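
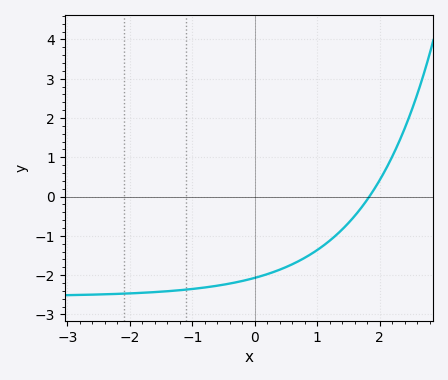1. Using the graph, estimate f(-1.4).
-2.4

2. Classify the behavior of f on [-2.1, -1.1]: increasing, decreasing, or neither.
increasing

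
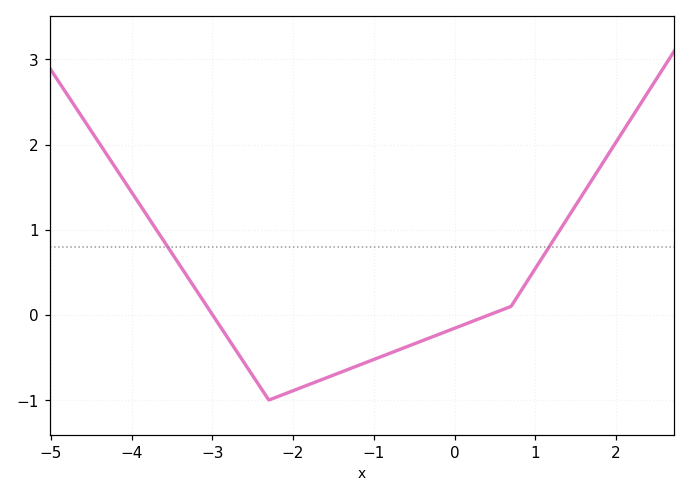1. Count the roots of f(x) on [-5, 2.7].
2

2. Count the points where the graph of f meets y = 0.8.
2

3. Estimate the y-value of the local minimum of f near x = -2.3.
-1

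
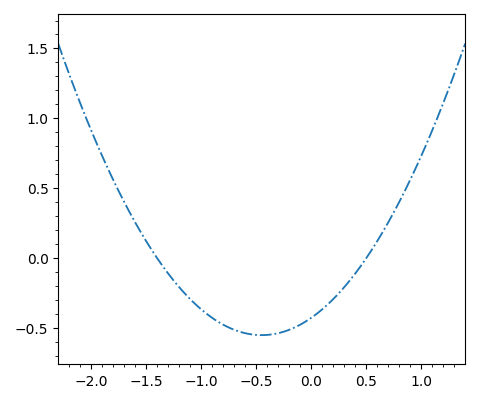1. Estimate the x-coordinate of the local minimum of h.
-0.45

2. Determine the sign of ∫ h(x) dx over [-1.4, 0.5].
negative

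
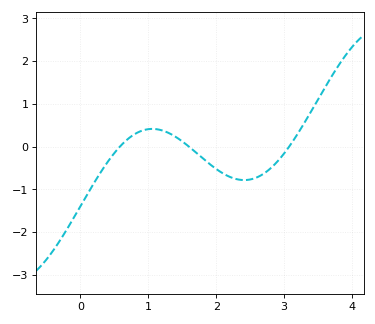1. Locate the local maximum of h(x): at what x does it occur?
1.06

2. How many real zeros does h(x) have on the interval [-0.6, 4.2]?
3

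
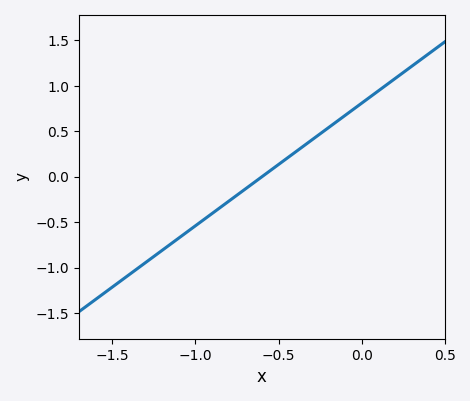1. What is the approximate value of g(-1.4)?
-1.08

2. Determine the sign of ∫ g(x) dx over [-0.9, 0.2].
positive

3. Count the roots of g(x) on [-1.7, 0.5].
1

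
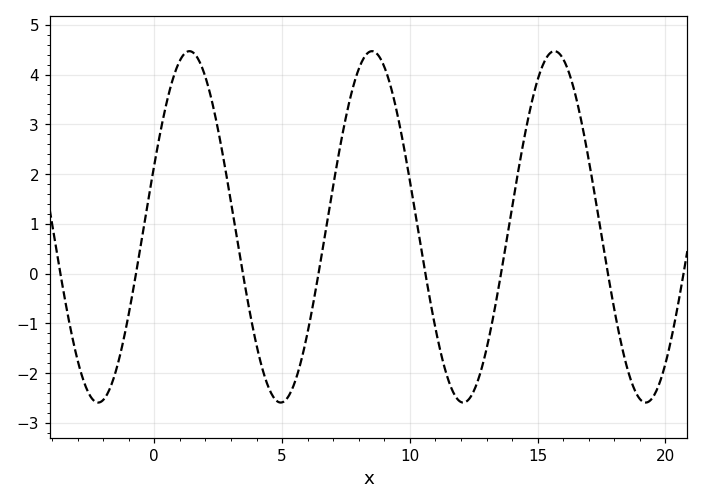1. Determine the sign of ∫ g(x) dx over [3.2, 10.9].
positive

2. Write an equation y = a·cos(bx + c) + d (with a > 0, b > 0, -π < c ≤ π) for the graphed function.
y = 3.53cos(0.88x - 1.2) + 0.94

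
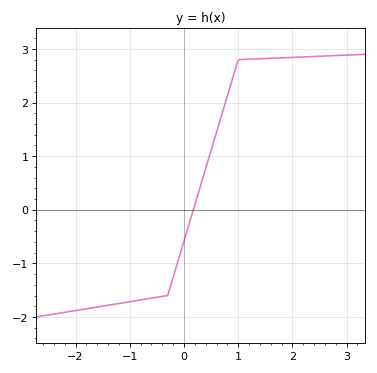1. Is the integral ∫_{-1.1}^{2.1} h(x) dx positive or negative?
positive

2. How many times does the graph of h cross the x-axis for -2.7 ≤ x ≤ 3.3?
1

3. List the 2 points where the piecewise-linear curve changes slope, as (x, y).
(-0.3, -1.6); (1, 2.8)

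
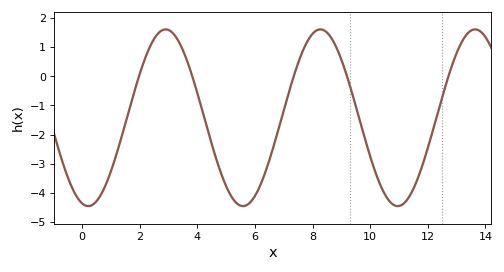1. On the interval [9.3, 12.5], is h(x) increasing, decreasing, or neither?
neither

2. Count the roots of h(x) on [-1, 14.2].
5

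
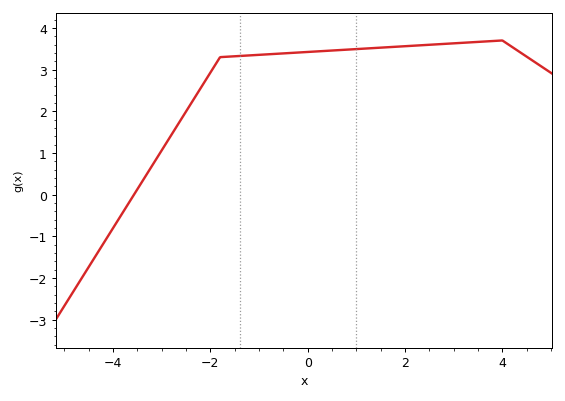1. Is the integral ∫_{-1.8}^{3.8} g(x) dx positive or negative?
positive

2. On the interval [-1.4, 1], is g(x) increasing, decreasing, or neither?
increasing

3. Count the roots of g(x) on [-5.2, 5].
1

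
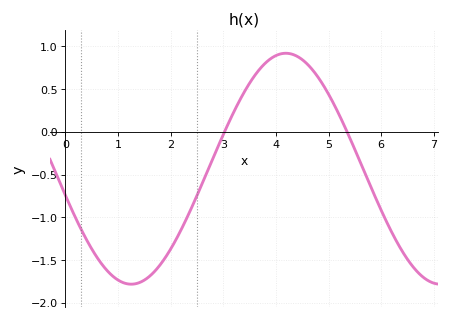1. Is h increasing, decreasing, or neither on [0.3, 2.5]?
neither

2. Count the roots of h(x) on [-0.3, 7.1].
2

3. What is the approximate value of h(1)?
-1.73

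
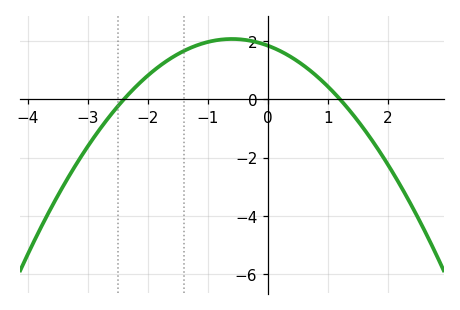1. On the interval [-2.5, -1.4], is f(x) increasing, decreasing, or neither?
increasing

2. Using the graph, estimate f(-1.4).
1.66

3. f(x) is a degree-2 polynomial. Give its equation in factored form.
y = -0.64(x + 2.4)(x - 1.2)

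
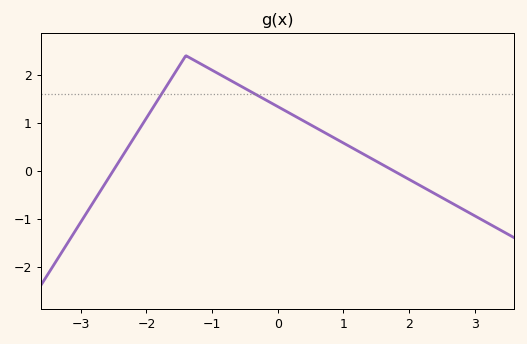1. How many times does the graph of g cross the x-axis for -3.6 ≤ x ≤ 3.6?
2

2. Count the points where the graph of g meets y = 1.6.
2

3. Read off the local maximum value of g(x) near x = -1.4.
2.4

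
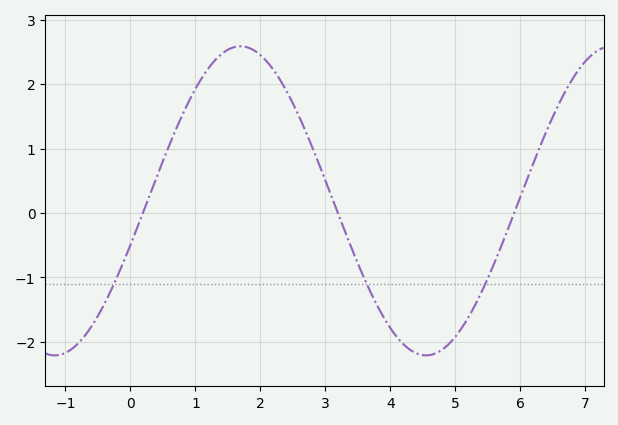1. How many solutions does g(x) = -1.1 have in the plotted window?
3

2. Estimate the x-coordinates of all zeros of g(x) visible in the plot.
0.191, 3.19, 5.9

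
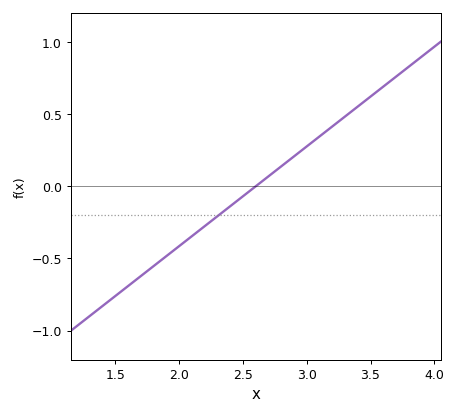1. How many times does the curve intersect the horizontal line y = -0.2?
1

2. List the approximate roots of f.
2.6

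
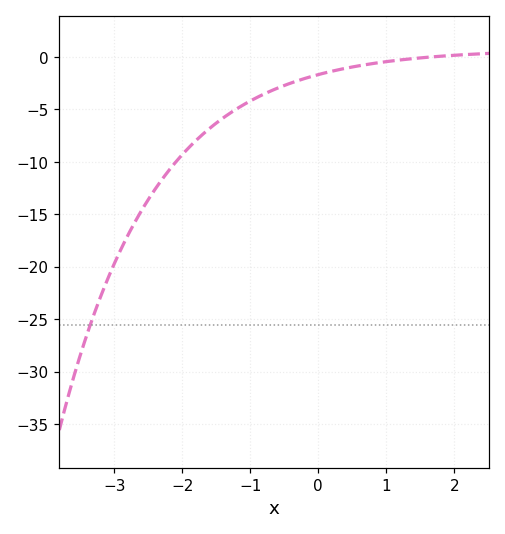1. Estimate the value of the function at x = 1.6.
-0.04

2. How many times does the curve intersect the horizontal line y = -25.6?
1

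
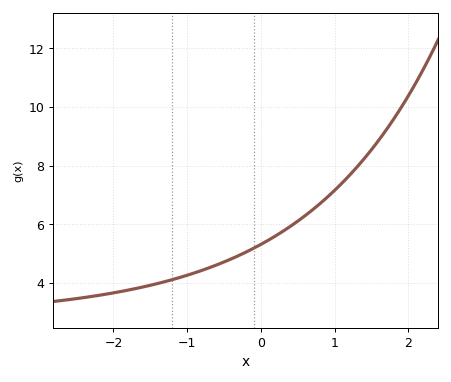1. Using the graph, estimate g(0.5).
6.1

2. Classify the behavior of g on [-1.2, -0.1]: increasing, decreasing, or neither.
increasing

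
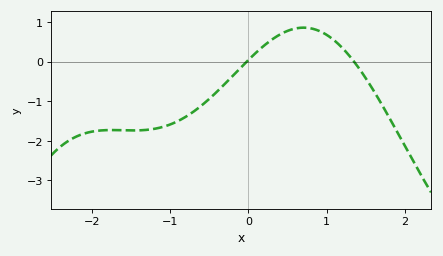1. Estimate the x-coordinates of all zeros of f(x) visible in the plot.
-0.02, 1.35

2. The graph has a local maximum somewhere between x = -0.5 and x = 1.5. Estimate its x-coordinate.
0.703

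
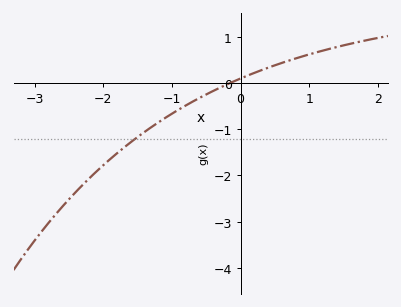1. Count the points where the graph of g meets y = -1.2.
1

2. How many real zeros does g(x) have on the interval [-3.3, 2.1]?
1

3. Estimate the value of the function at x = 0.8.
0.5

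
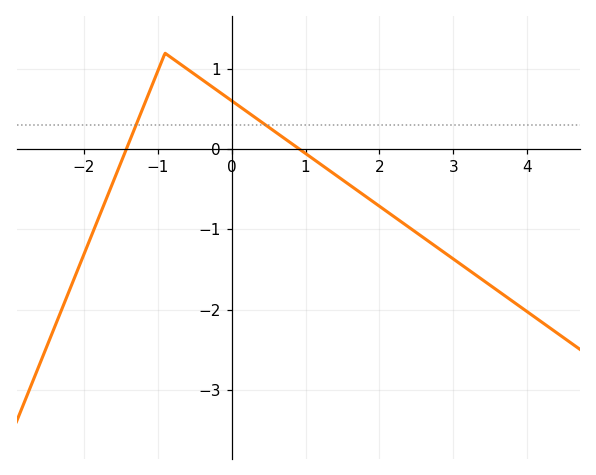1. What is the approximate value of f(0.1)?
0.5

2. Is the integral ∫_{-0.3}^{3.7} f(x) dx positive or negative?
negative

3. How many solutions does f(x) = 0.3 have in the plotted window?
2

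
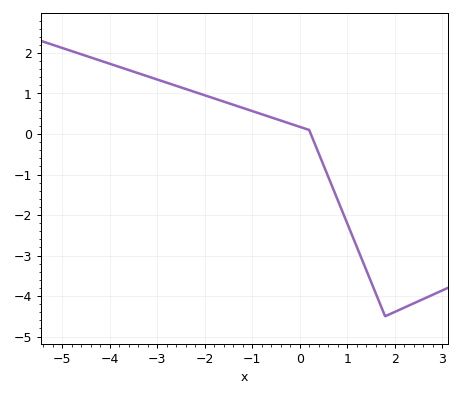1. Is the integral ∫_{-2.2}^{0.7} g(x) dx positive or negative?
positive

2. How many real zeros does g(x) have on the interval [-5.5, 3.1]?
1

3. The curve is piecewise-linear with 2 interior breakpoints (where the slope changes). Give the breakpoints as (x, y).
(0.2, 0.1); (1.8, -4.5)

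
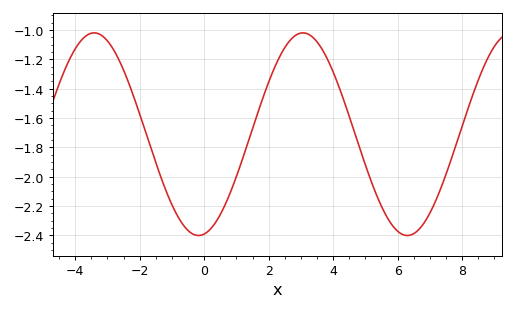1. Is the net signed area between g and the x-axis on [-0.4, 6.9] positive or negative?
negative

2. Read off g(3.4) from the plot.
-1.06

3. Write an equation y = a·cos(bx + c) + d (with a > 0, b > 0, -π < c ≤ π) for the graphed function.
y = 0.69cos(0.97x - 3) - 1.71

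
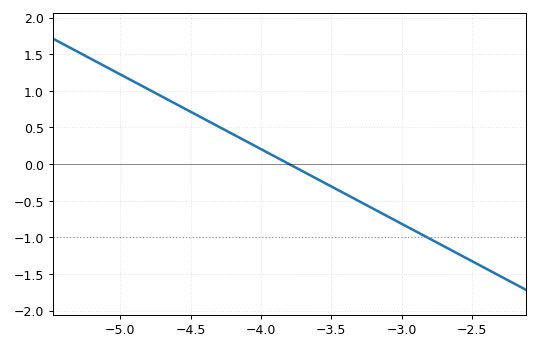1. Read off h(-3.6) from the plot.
-0.2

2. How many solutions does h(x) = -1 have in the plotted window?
1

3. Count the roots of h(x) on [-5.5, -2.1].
1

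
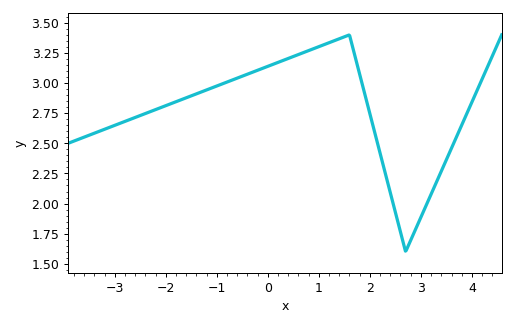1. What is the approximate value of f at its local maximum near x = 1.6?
3.4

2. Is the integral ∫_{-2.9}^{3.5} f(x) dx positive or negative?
positive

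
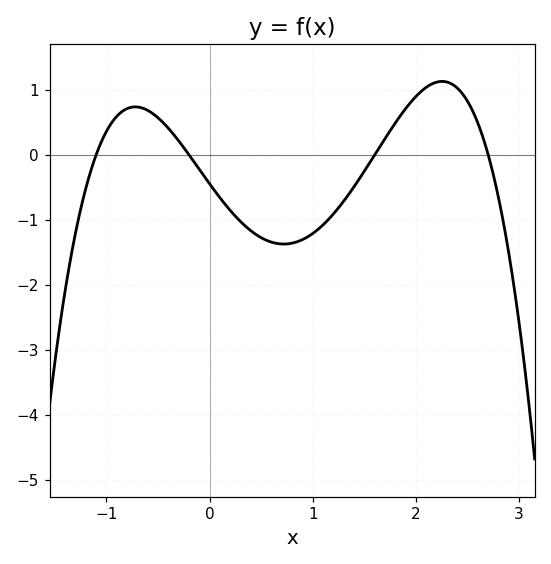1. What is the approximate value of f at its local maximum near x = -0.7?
0.737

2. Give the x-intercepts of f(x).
-1.1, -0.2, 1.6, 2.7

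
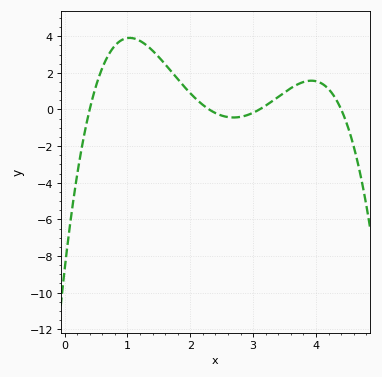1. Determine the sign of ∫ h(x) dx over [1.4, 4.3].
positive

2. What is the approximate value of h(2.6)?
-0.4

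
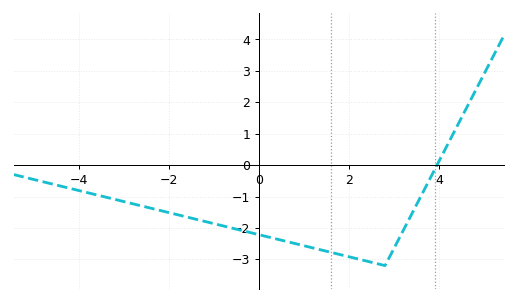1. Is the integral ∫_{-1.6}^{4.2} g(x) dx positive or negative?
negative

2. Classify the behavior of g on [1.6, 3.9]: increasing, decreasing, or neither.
neither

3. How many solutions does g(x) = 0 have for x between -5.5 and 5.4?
1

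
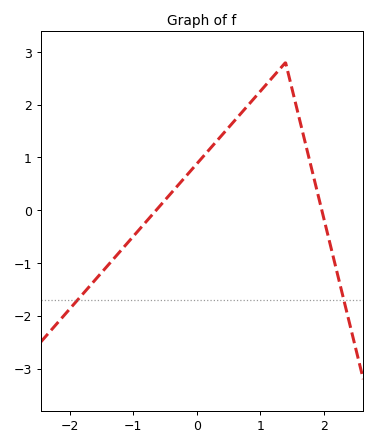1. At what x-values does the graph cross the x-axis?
-0.64, 1.97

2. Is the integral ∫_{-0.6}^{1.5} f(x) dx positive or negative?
positive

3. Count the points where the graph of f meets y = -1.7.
2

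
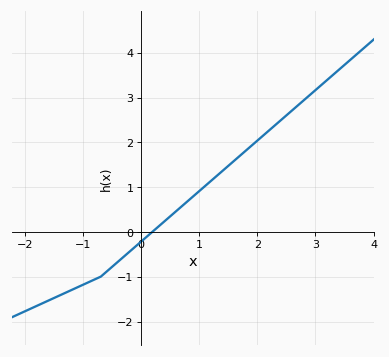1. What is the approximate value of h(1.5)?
1.48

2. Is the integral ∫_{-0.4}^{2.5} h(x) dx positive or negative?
positive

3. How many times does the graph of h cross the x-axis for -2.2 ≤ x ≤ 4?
1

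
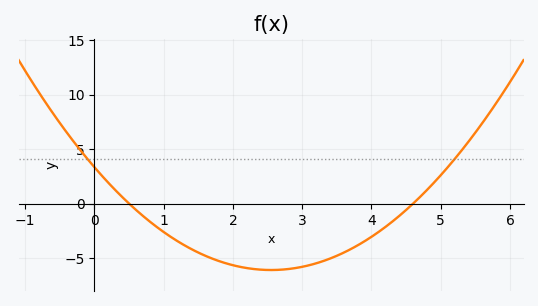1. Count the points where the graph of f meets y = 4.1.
2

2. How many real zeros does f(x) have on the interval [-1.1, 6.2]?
2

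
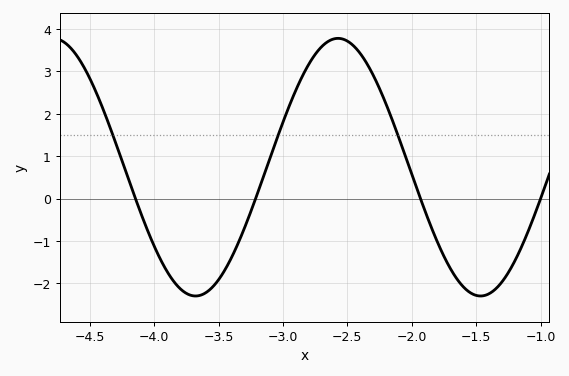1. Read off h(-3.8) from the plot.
-2.1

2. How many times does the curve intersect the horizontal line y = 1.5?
3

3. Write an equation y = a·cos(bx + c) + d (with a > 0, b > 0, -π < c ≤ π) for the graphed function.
y = 3.04cos(2.8x + 1) + 0.74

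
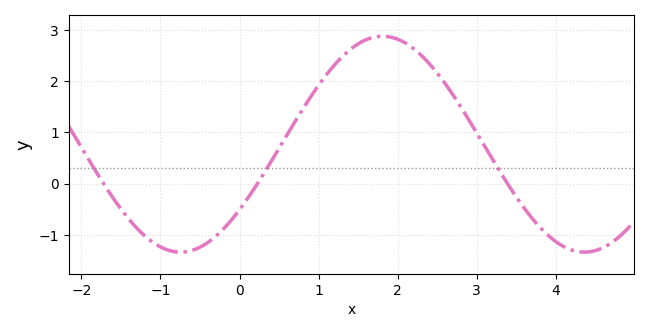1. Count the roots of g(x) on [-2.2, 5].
3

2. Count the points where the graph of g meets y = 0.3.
3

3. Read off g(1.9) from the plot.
2.87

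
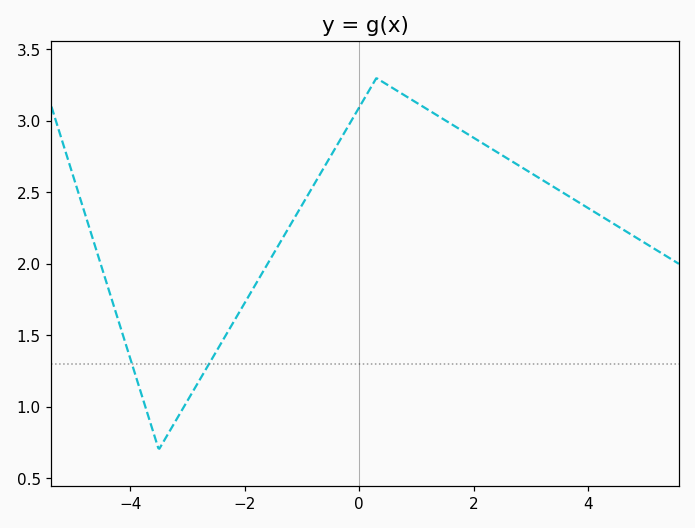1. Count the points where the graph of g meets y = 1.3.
2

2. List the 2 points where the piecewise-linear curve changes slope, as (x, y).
(-3.5, 0.7); (0.3, 3.3)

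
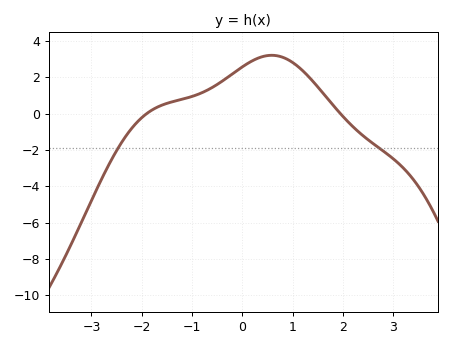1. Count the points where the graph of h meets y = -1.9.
2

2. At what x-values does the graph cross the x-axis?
-1.9, 1.95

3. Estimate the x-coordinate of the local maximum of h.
0.587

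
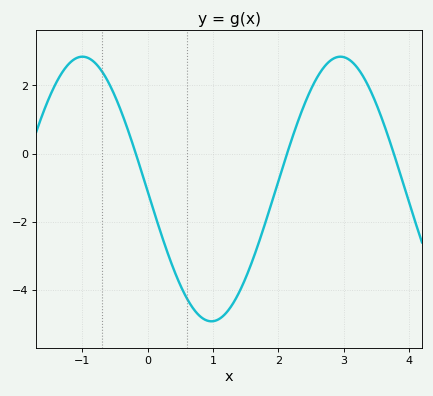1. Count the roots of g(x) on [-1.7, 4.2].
3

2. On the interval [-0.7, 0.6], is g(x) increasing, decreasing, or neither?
decreasing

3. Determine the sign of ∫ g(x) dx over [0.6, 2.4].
negative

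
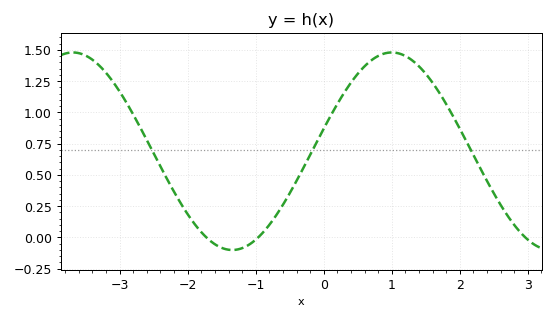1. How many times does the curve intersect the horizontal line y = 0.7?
3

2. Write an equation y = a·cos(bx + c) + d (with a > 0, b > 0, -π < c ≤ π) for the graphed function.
y = 0.79cos(1.3x - 1.3) + 0.69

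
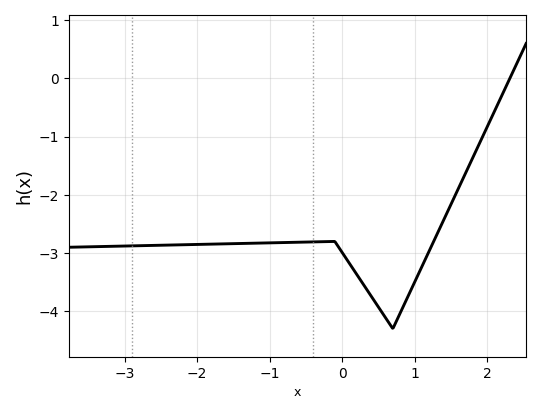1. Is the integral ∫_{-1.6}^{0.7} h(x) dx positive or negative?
negative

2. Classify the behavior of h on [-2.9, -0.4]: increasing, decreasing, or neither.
increasing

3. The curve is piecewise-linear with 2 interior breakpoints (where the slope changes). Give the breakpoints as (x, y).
(-0.1, -2.8); (0.7, -4.3)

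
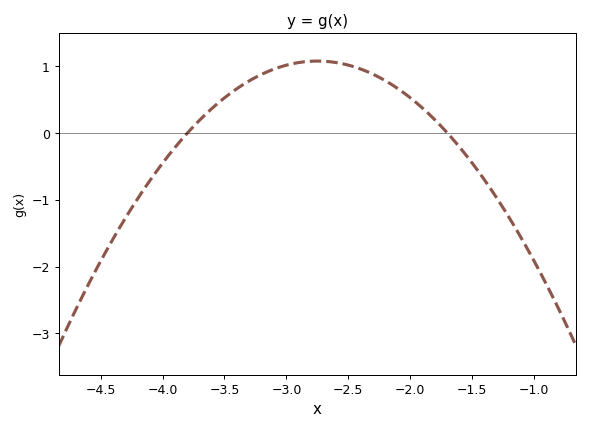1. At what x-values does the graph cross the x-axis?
-3.8, -1.7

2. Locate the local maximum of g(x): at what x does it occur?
-2.7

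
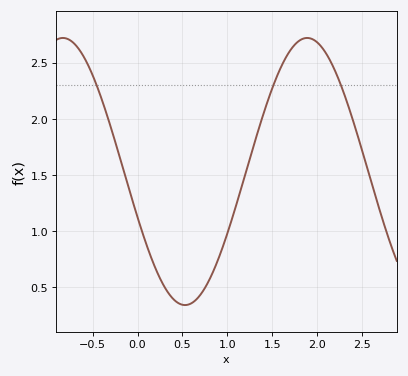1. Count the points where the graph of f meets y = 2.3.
3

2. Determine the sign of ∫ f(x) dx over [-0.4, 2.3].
positive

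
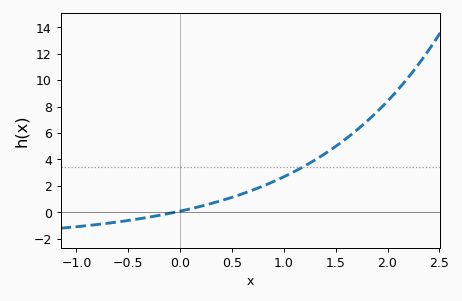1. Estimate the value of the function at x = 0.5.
1.14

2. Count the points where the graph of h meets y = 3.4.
1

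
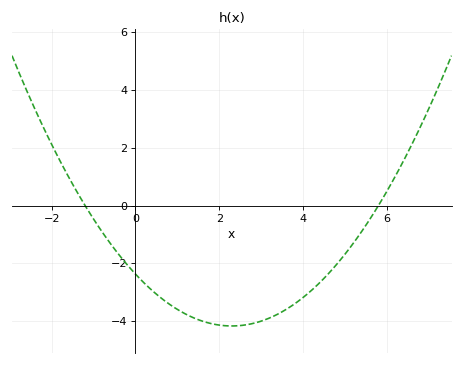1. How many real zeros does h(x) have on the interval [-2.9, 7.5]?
2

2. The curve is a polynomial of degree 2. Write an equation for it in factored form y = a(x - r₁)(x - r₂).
y = 0.34(x + 1.2)(x - 5.8)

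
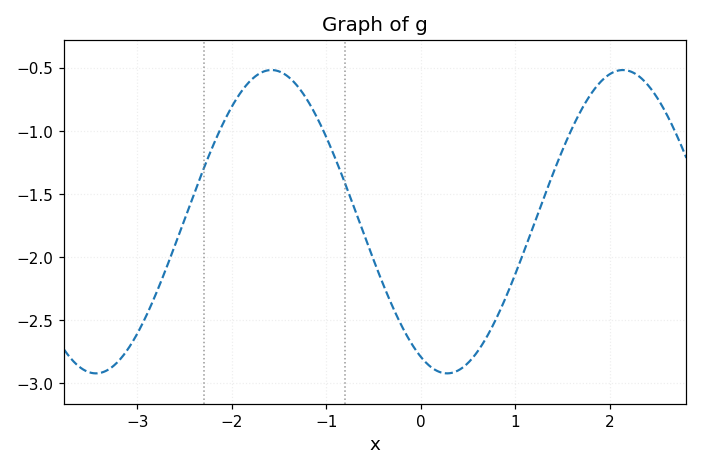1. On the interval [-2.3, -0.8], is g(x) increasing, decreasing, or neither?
neither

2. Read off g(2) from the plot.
-0.552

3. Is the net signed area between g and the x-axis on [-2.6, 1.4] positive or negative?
negative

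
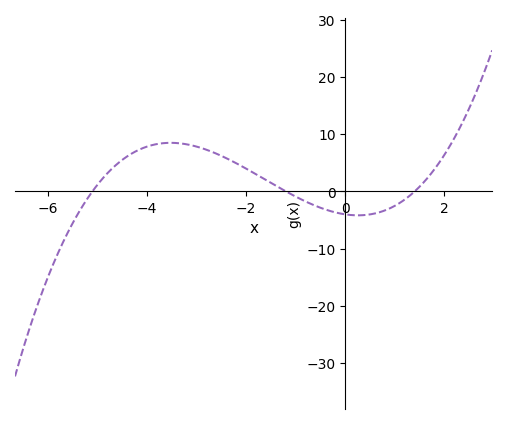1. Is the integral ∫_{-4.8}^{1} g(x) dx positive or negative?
positive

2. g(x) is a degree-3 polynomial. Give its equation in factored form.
y = 0.47(x + 5.1)(x + 1.2)(x - 1.4)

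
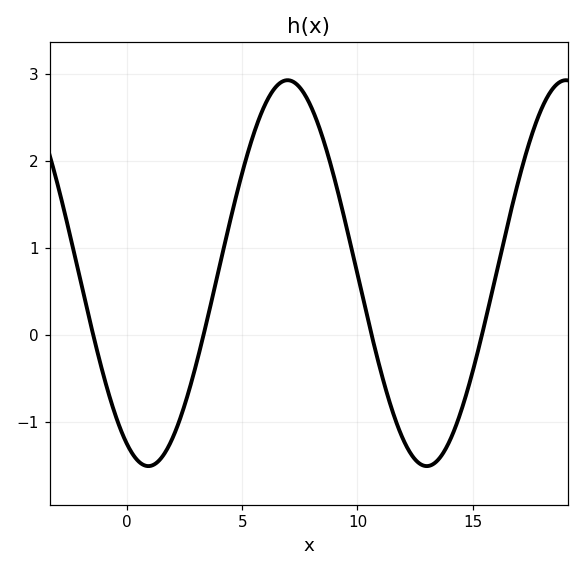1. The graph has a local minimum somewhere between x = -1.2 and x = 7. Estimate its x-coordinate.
0.924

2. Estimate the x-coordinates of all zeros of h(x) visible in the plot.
-1.47, 3.32, 10.6, 15.4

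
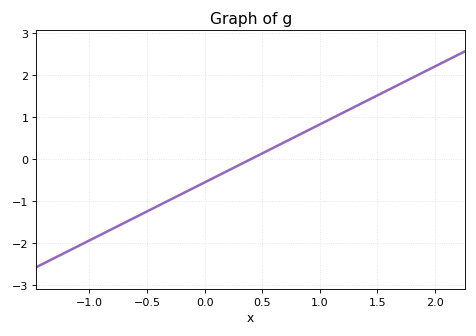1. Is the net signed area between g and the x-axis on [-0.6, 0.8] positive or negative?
negative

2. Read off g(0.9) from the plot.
0.7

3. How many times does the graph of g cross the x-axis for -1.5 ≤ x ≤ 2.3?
1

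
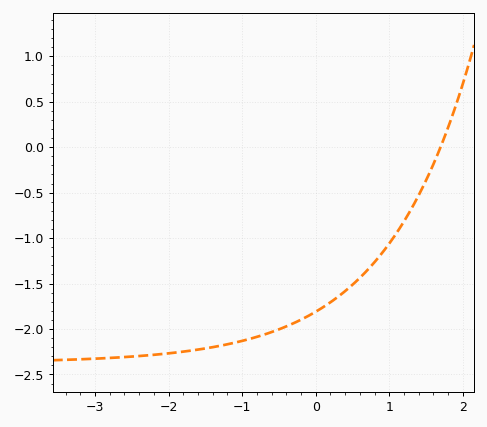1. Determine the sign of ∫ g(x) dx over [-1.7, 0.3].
negative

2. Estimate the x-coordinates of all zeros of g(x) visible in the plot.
1.7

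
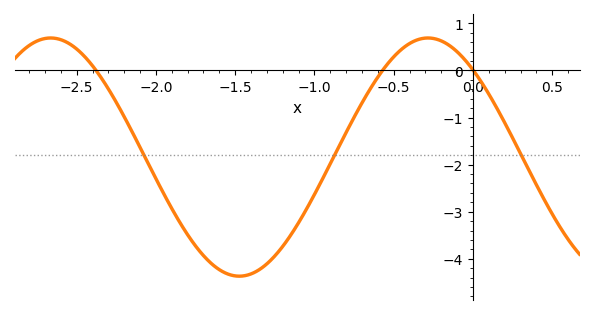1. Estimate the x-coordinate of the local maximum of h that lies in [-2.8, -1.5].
-2.66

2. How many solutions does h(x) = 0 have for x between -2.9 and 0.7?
3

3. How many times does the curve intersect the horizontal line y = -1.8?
3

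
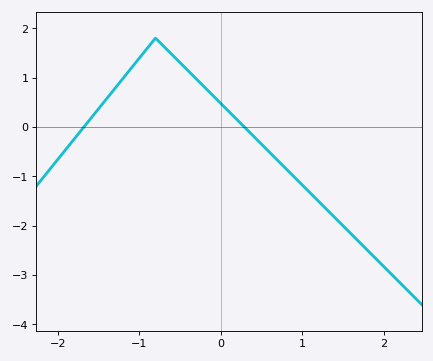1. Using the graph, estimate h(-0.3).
1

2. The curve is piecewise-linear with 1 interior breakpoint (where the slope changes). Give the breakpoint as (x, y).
(-0.8, 1.8)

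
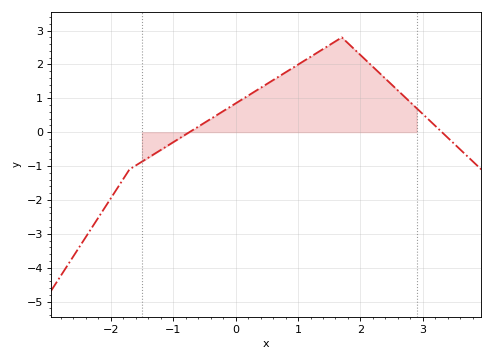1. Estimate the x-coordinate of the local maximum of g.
1.7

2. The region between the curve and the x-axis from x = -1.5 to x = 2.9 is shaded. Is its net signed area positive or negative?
positive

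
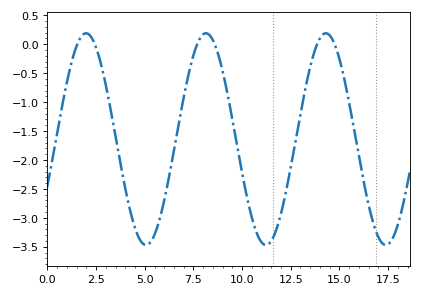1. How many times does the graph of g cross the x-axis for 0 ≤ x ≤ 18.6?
6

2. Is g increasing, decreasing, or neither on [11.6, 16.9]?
neither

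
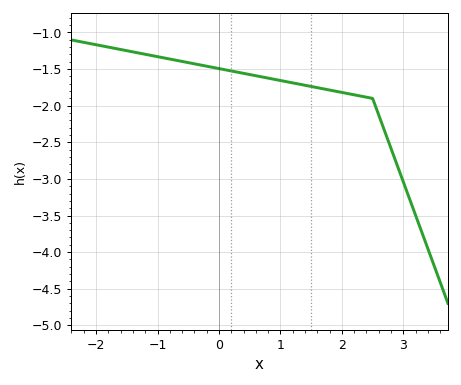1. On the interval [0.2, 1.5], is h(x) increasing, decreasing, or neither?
decreasing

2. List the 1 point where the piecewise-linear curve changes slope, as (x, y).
(2.5, -1.9)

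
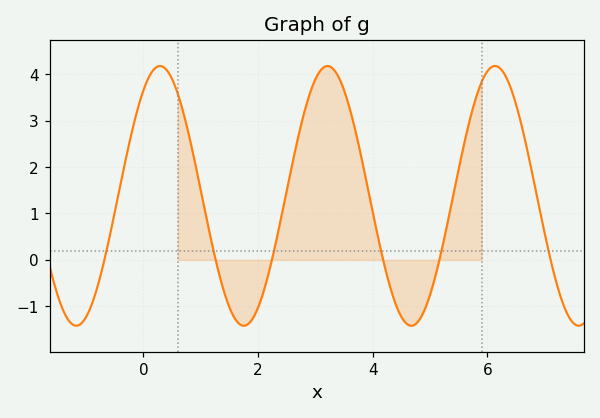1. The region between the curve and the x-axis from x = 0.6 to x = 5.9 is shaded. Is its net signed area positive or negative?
positive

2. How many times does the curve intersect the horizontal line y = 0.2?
6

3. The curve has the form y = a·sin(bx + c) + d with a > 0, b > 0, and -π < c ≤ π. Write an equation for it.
y = 2.8sin(2.15x + 0.95) + 1.38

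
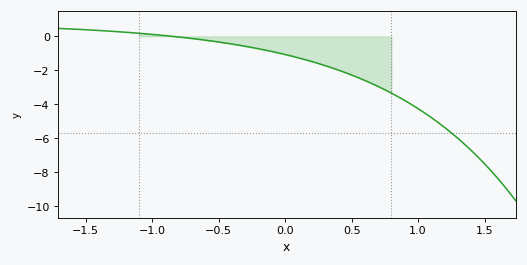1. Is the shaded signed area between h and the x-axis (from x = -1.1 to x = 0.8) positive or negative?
negative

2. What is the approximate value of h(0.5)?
-2.2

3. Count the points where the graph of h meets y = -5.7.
1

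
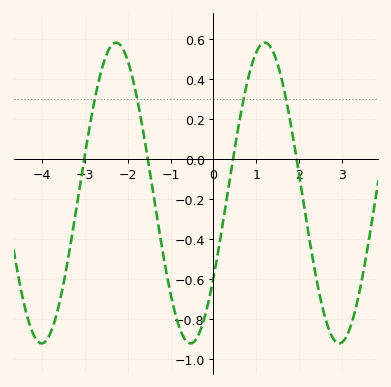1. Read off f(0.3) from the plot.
-0.213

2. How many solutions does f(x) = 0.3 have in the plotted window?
4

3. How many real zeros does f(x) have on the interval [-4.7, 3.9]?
4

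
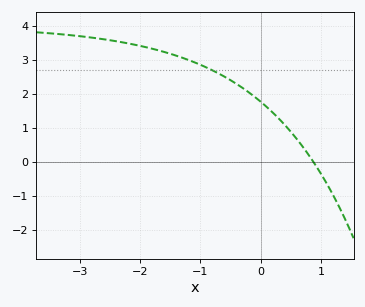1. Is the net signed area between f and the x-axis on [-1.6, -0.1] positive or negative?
positive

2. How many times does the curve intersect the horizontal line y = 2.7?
1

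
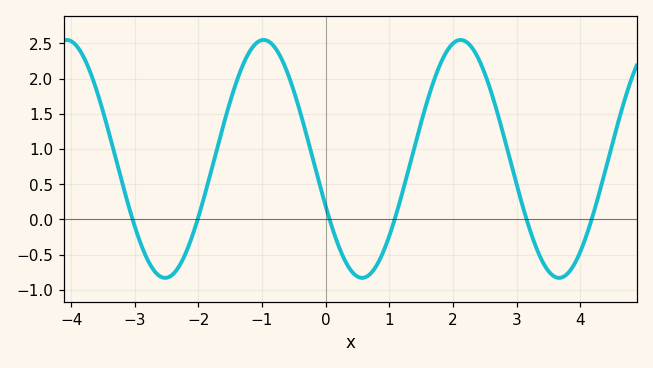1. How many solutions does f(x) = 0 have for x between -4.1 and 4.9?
6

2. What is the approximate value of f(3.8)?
-0.769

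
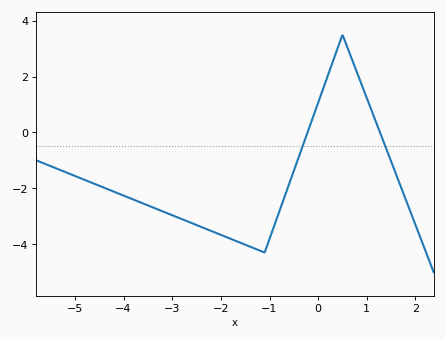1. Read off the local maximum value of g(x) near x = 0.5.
3.49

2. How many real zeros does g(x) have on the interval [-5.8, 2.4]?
2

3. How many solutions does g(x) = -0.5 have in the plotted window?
2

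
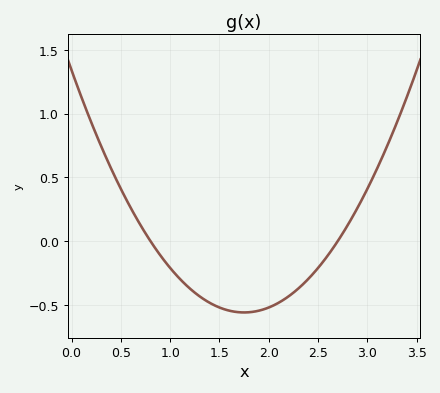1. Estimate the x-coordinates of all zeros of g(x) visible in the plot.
0.8, 2.7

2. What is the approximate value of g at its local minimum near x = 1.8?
-0.56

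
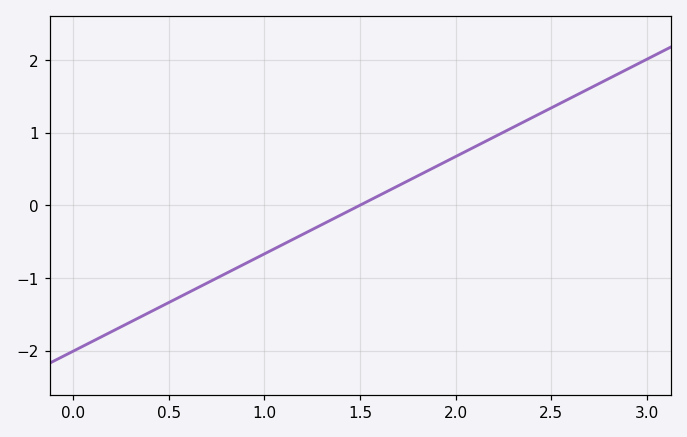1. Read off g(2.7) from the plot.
1.6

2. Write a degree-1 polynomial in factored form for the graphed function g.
y = 1.34(x - 1.5)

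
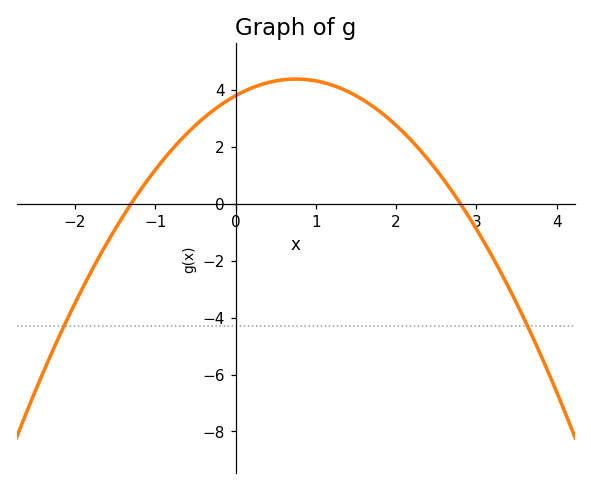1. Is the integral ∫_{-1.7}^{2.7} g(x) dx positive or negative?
positive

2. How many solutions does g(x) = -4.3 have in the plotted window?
2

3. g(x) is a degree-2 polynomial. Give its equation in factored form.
y = -1.04(x + 1.3)(x - 2.8)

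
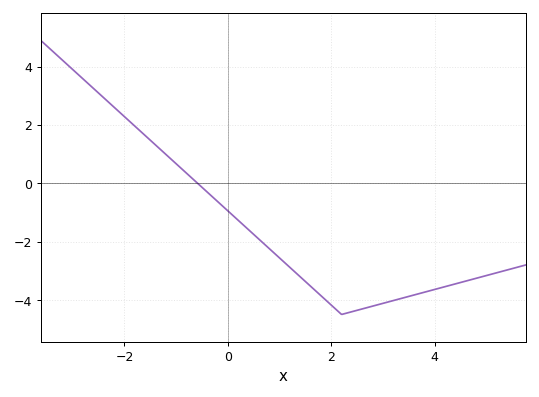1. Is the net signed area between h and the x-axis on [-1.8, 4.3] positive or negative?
negative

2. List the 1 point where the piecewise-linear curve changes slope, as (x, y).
(2.2, -4.5)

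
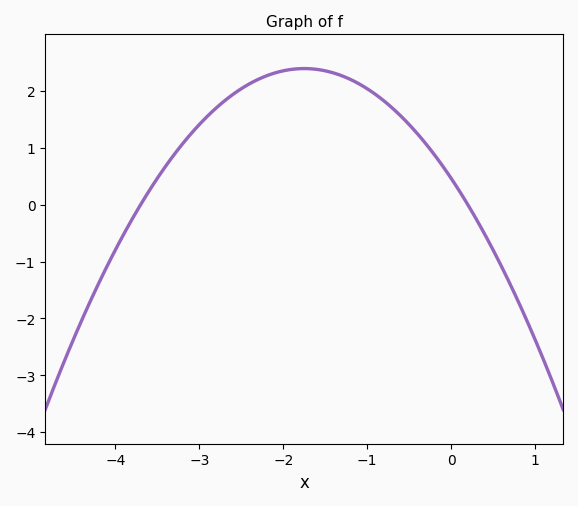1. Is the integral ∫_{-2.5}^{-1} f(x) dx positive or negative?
positive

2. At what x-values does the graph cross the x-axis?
-3.7, 0.2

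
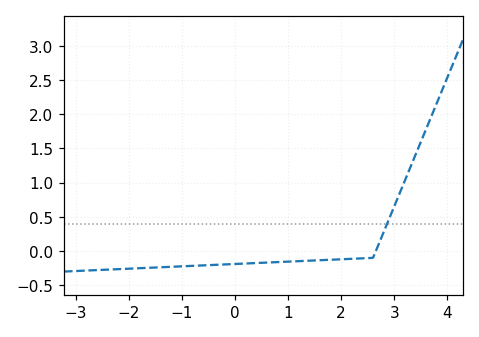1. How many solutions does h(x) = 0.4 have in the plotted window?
1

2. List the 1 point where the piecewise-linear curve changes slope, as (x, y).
(2.6, -0.1)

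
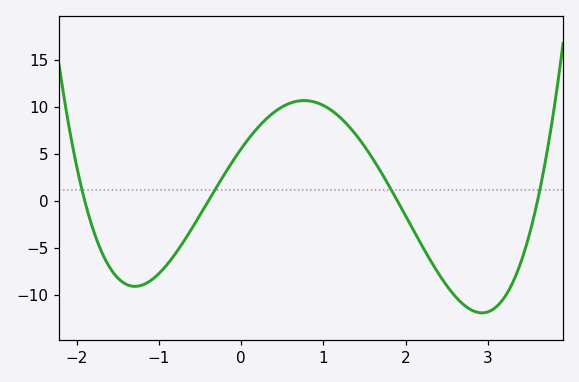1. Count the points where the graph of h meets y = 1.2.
4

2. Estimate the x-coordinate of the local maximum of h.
0.8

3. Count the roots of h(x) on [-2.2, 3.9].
4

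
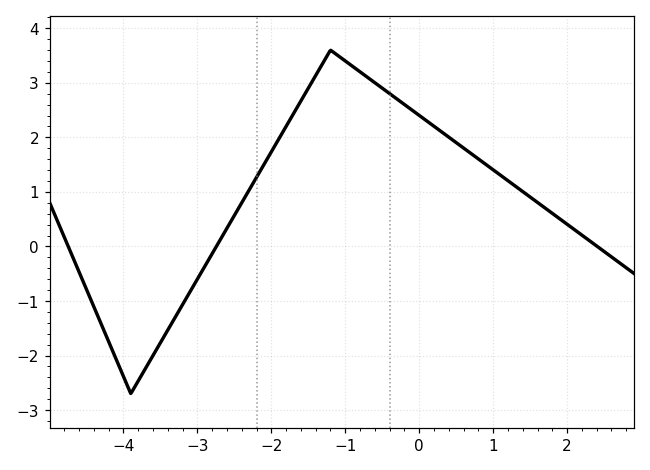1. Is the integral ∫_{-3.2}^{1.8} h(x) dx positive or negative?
positive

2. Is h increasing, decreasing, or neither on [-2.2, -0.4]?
neither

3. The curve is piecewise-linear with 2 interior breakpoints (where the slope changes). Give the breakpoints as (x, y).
(-3.9, -2.7); (-1.2, 3.6)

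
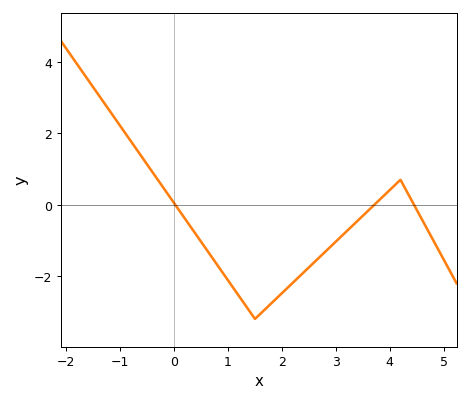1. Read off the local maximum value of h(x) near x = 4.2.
0.697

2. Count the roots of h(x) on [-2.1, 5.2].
3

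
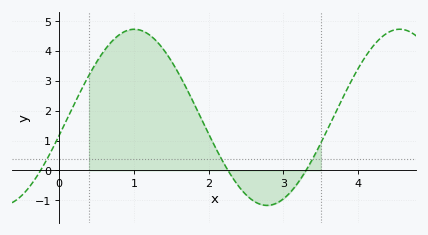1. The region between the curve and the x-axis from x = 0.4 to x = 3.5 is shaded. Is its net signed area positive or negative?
positive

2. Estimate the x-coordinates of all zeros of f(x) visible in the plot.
-0.248, 2.26, 3.3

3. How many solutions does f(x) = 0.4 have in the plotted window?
3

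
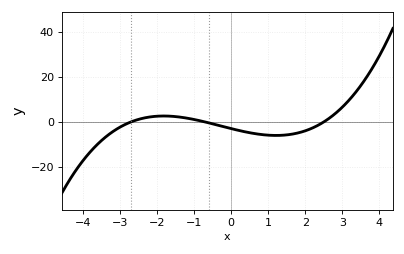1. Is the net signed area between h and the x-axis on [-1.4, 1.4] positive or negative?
negative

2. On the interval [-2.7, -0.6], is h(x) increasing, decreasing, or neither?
neither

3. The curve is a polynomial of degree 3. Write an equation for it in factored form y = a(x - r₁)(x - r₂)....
y = 0.62(x + 2.7)(x + 0.7)(x - 2.5)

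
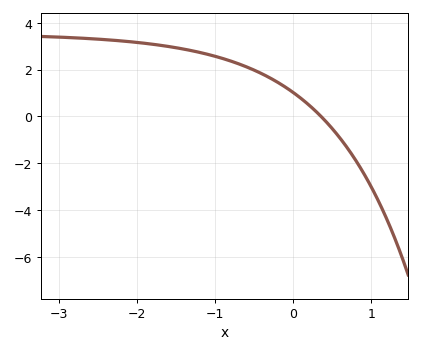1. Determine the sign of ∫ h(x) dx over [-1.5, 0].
positive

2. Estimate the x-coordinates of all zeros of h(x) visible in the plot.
0.4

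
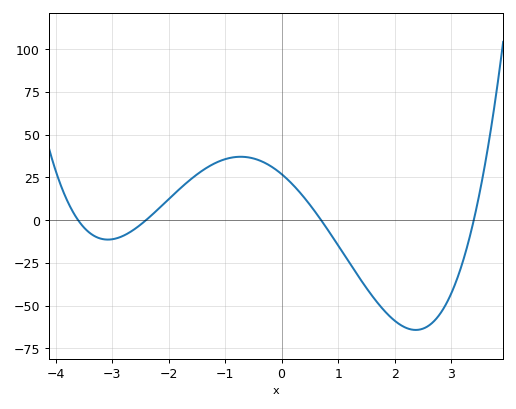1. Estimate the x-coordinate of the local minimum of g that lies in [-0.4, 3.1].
2.37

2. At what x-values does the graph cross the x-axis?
-3.6, -2.4, 0.7, 3.4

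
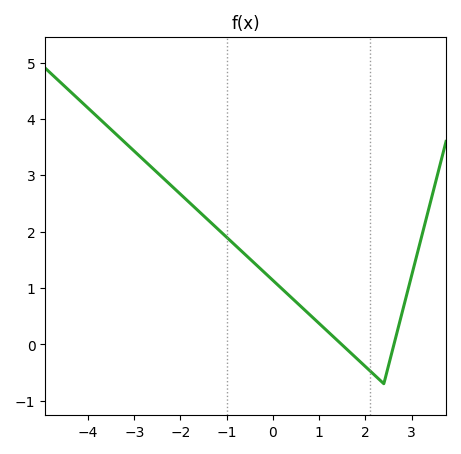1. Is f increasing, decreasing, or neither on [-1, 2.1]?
decreasing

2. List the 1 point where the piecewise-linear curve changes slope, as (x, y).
(2.4, -0.7)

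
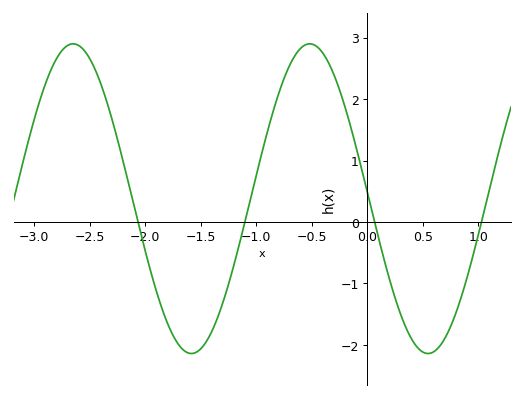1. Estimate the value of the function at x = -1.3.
-1.31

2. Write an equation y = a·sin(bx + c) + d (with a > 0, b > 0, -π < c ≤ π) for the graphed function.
y = 2.52sin(2.95x + 3.1) + 0.38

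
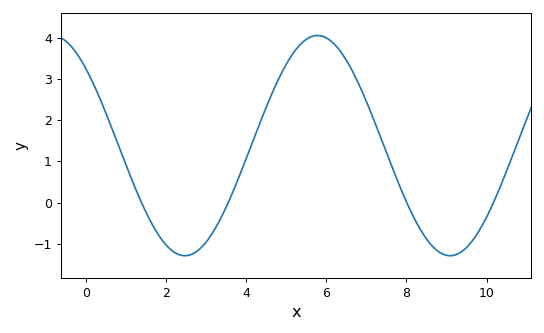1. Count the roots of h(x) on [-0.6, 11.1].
4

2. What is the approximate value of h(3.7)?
0.3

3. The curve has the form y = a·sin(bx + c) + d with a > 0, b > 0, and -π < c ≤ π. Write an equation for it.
y = 2.67sin(0.95x + 2.4) + 1.38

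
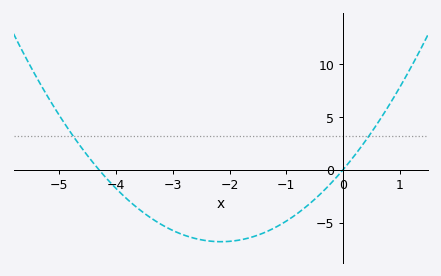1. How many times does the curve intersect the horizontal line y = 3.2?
2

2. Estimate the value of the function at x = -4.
-1.76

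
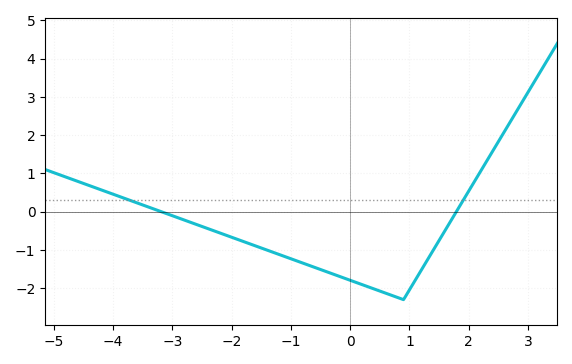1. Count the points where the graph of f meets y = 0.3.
2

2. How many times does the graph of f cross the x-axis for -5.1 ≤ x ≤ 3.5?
2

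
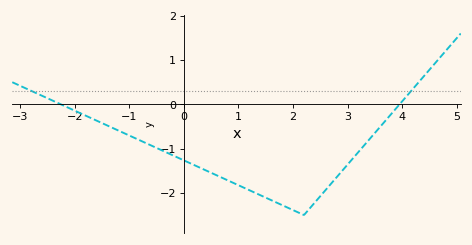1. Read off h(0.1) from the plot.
-1.32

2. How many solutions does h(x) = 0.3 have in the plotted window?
2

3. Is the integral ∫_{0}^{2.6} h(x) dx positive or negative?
negative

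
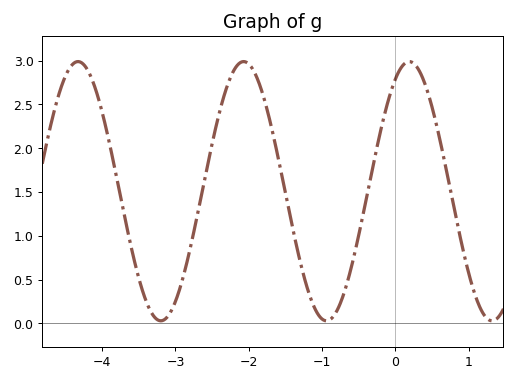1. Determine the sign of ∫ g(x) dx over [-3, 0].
positive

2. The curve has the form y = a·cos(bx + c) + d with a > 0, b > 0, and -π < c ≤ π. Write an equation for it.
y = 1.48cos(2.8x - 0.53) + 1.51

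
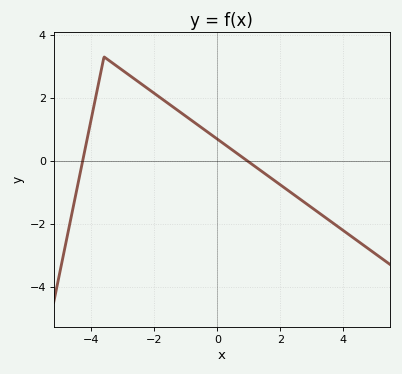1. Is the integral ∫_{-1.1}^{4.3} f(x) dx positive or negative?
negative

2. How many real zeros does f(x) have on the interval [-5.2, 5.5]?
2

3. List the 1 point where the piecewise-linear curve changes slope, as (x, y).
(-3.6, 3.3)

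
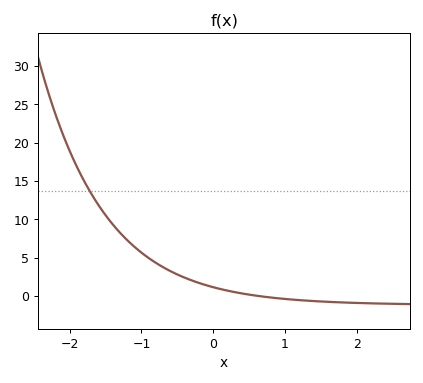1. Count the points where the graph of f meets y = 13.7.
1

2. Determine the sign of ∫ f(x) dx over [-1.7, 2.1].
positive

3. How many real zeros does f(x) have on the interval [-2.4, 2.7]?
1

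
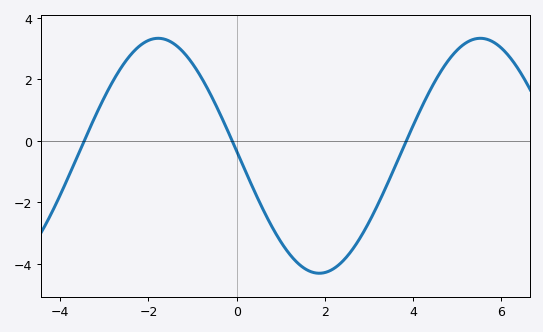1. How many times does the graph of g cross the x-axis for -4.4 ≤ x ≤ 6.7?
3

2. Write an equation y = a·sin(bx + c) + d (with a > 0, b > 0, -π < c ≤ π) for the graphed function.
y = 3.82sin(0.86x + 3.1) - 0.49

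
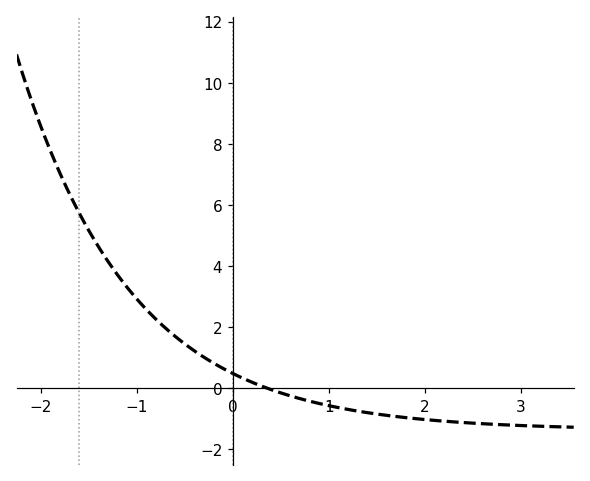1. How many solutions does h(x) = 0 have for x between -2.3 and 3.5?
1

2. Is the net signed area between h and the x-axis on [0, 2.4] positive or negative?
negative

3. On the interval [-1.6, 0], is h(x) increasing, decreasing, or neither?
decreasing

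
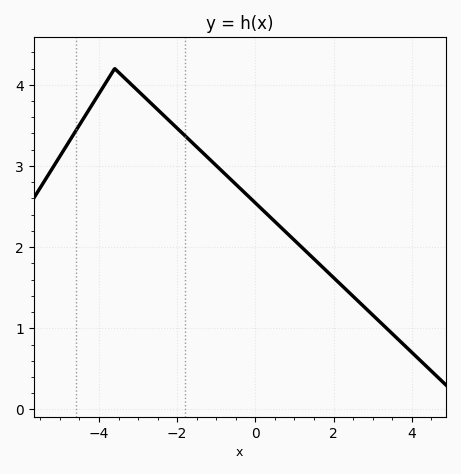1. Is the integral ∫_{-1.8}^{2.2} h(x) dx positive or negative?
positive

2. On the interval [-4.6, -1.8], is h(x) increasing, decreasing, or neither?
neither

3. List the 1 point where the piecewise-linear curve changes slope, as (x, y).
(-3.6, 4.2)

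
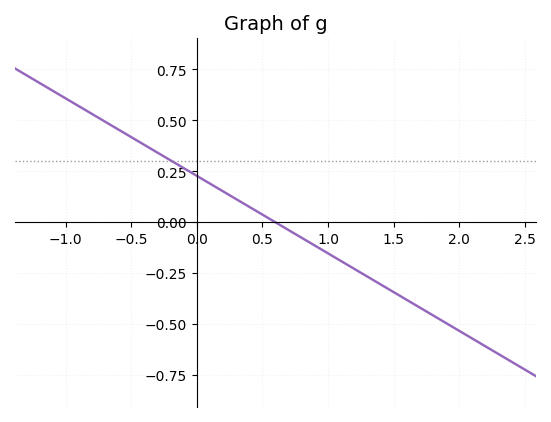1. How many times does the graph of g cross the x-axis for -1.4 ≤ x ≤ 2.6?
1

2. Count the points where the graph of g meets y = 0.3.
1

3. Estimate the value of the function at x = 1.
-0.16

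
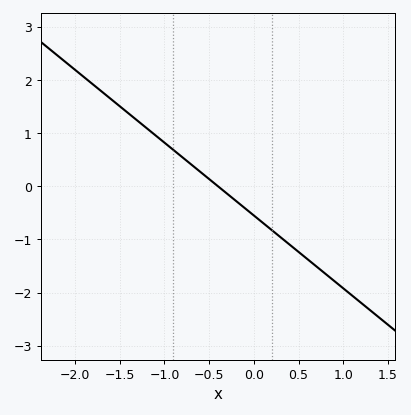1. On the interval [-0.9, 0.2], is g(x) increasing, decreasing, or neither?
decreasing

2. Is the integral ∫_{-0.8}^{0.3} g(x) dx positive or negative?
negative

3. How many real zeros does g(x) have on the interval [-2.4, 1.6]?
1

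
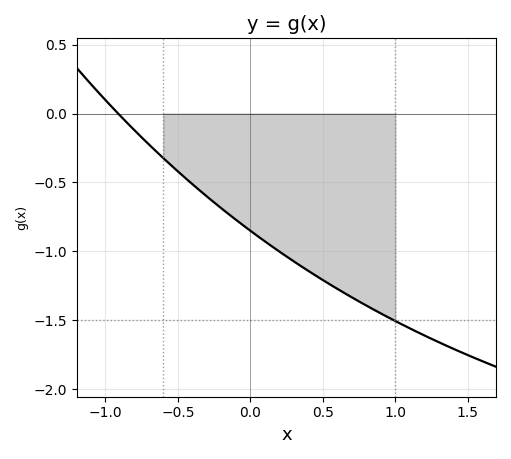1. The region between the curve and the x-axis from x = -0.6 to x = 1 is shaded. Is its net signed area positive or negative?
negative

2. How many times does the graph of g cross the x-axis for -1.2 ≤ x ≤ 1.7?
1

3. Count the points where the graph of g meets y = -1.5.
1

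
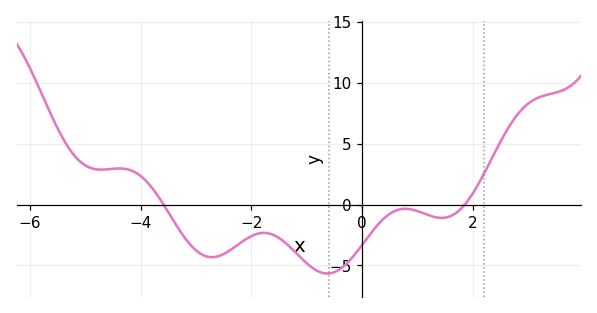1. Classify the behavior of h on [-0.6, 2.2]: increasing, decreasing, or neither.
neither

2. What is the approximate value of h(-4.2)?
2.86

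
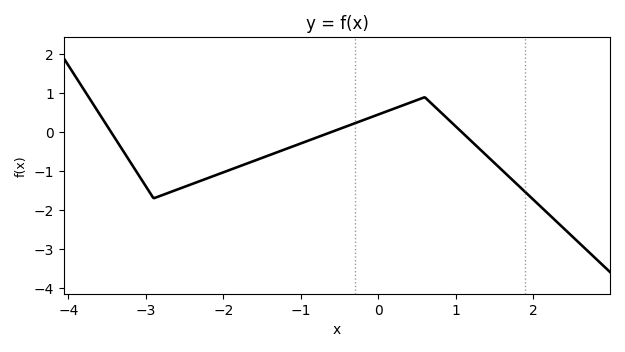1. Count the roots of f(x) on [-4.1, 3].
3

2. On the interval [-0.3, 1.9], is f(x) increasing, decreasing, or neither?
neither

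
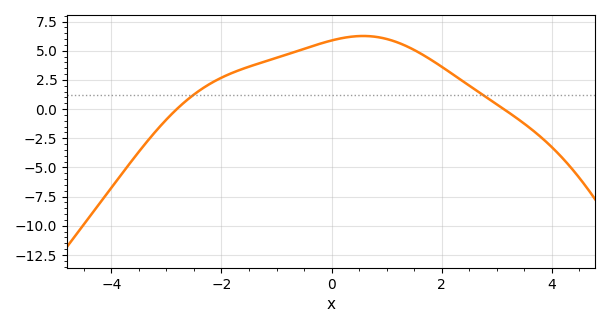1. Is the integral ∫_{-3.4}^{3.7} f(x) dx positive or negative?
positive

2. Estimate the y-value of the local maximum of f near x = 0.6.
6.26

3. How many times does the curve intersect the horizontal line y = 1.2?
2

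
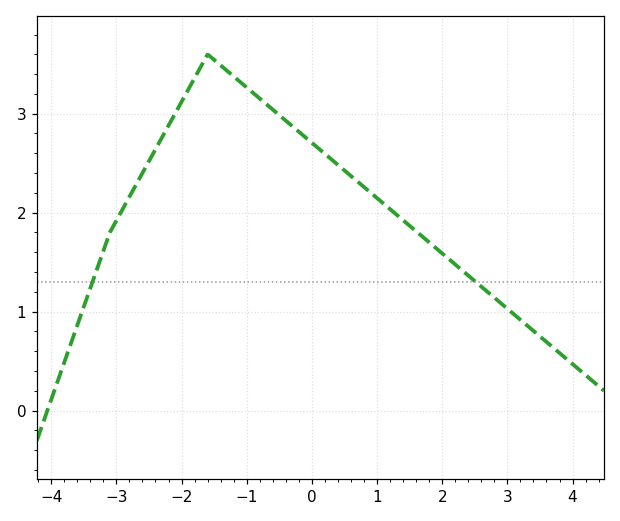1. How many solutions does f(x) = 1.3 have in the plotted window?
2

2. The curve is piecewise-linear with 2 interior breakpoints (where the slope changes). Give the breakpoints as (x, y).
(-3.1, 1.8); (-1.6, 3.6)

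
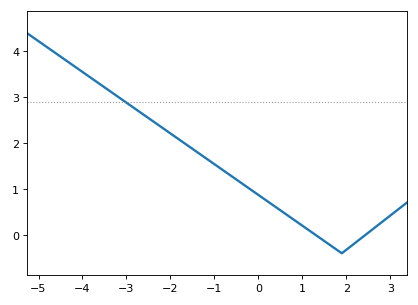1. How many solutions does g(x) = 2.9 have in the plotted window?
1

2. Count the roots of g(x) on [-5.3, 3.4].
2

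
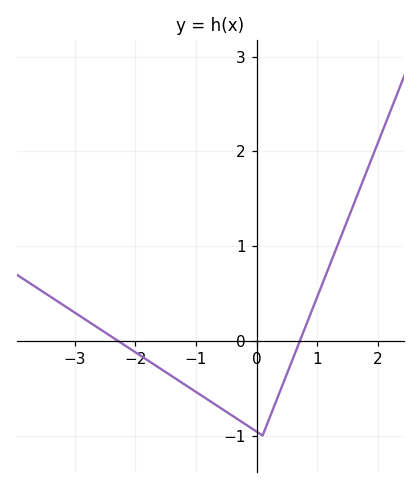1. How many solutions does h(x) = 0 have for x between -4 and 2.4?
2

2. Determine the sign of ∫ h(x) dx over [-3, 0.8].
negative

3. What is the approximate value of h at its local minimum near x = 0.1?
-1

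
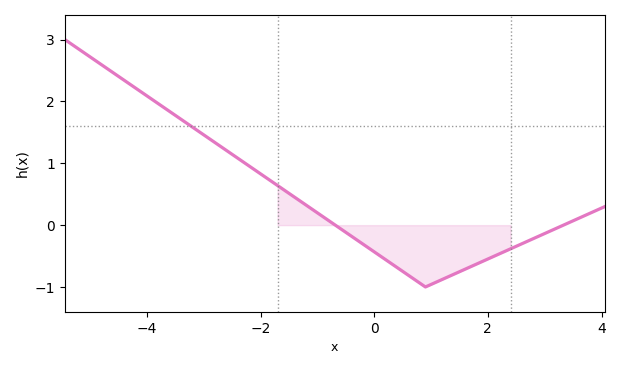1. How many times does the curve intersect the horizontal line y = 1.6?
1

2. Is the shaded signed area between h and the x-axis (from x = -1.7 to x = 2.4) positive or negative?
negative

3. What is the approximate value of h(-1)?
0.2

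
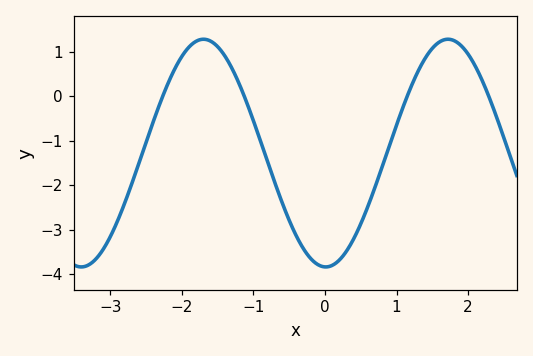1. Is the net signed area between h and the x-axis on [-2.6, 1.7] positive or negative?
negative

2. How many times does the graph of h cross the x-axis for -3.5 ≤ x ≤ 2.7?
4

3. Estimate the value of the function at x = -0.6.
-2.4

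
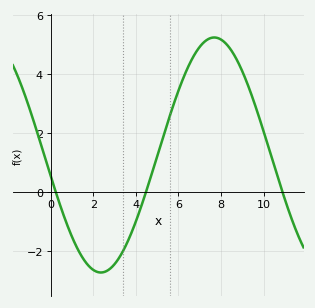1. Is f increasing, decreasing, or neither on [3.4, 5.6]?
increasing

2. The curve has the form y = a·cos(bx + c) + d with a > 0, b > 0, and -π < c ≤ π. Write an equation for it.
y = 3.99cos(0.59x + 1.8) + 1.25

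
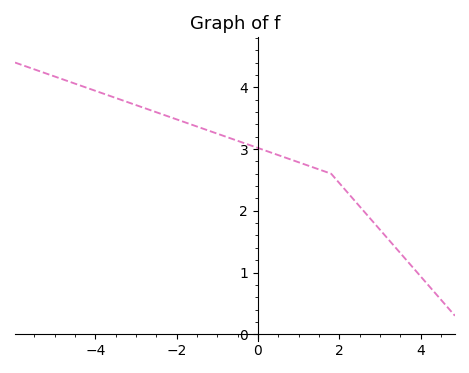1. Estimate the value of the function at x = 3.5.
1.3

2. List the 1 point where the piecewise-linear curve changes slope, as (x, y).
(1.8, 2.6)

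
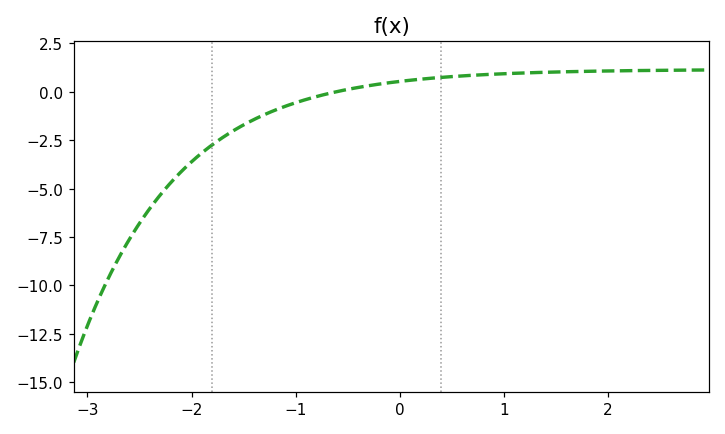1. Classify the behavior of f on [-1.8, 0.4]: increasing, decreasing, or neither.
increasing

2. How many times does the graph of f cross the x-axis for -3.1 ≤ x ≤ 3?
1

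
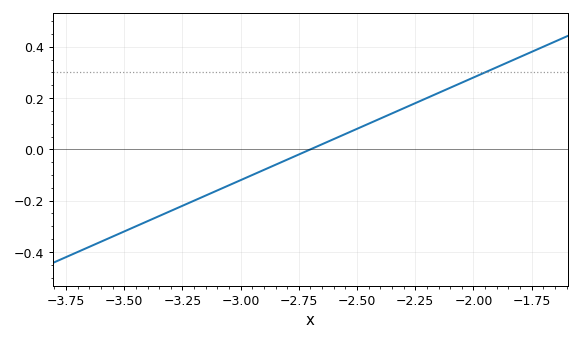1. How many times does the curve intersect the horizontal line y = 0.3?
1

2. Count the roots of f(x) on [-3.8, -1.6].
1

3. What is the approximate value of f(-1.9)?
0.32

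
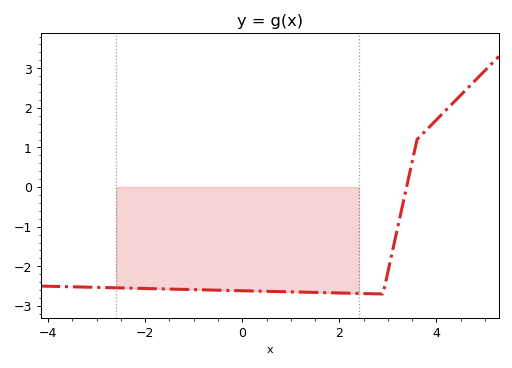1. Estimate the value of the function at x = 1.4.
-2.7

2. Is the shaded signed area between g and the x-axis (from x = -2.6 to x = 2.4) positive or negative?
negative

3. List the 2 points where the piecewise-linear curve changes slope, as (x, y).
(2.9, -2.7); (3.6, 1.2)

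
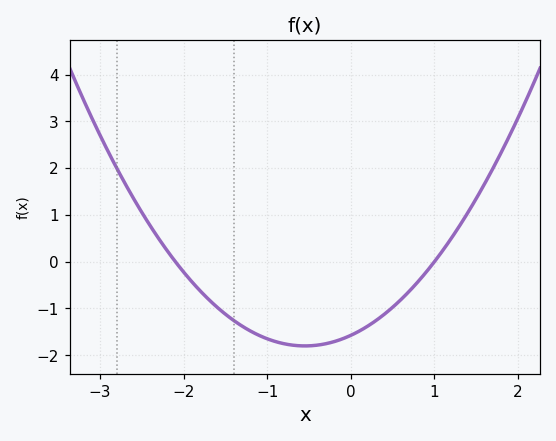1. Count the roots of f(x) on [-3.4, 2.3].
2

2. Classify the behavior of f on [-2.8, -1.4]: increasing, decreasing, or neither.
decreasing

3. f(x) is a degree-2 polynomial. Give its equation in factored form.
y = 0.75(x + 2.1)(x - 1)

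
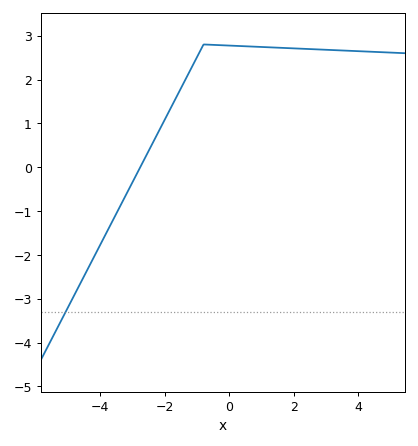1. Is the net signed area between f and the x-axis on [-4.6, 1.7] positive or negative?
positive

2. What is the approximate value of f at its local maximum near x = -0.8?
2.8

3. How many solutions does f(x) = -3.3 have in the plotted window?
1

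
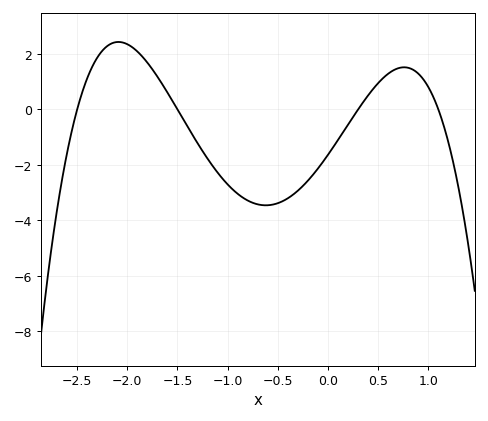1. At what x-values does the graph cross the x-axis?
-2.5, -1.5, 0.3, 1.1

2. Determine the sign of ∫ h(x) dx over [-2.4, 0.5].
negative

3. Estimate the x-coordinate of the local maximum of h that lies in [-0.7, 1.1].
0.758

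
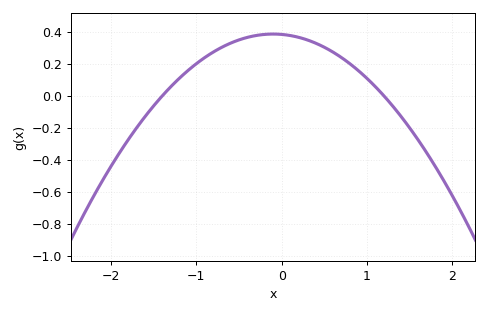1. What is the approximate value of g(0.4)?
0.331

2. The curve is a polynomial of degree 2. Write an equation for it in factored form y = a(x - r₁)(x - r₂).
y = -0.23(x + 1.4)(x - 1.2)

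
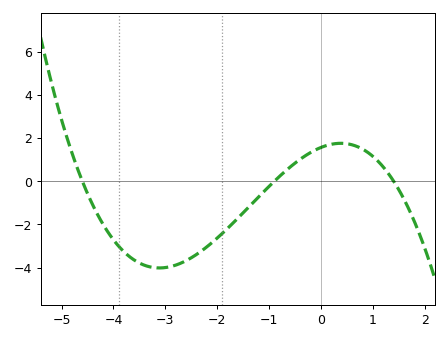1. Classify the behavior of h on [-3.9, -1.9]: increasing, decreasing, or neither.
neither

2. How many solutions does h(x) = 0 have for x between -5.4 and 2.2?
3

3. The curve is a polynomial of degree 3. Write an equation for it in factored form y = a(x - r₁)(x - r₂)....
y = -0.27(x + 4.6)(x + 0.9)(x - 1.4)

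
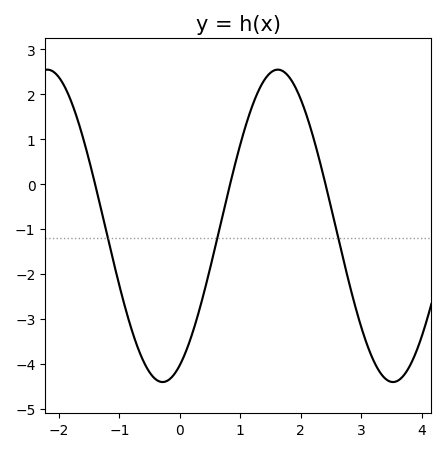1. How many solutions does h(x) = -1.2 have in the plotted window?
3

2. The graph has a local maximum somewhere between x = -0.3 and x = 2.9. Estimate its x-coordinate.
1.6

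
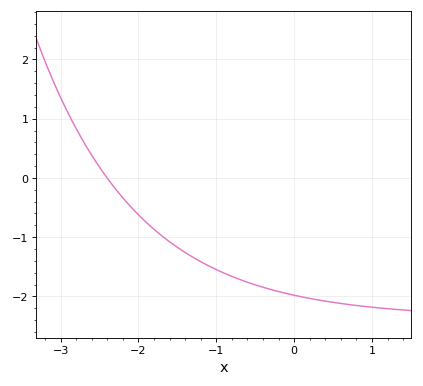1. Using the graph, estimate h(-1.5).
-1.17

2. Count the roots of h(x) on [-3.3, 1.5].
1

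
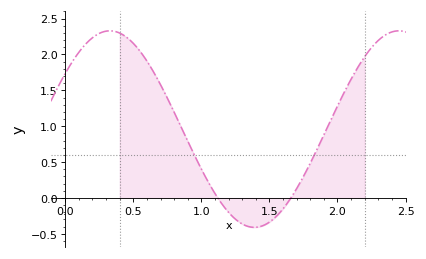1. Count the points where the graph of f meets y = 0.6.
2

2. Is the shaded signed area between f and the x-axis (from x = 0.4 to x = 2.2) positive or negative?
positive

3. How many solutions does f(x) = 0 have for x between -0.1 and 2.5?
2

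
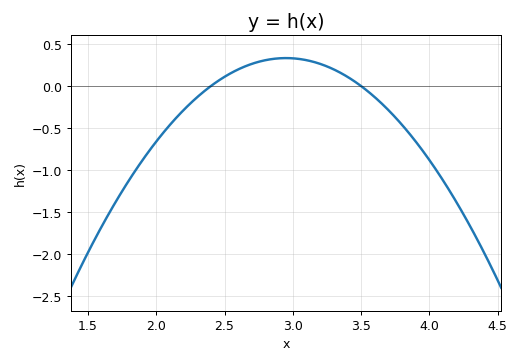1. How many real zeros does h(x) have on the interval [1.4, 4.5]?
2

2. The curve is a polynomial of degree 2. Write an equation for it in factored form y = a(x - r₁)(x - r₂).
y = -1.1(x - 2.4)(x - 3.5)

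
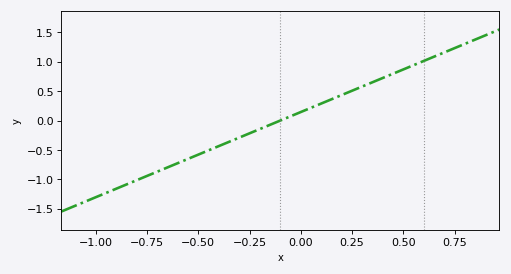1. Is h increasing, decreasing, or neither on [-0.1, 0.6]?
increasing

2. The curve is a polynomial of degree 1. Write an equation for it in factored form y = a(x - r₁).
y = 1.45(x + 0.1)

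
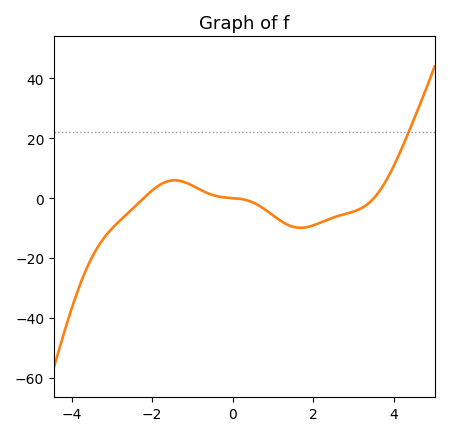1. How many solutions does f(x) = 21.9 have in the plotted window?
1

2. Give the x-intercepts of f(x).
-2.2, 0, 3.6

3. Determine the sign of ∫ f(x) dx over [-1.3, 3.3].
negative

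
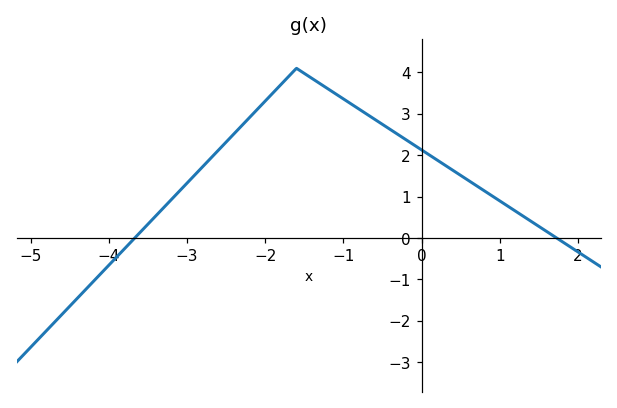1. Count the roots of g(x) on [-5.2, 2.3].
2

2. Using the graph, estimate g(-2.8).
1.7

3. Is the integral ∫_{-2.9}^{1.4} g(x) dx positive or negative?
positive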